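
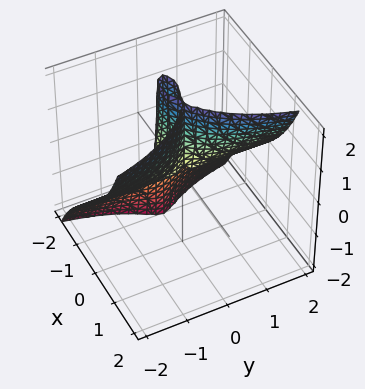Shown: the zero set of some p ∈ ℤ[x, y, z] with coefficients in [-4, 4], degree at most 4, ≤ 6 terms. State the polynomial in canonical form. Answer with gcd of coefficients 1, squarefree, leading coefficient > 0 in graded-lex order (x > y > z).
2*x^3 + 3*x*y^2 - 3*y^2*z + 2*x^2

(a) deg p = 3. The shape is more complex than any degree-2 surface.
(b) From the axis intercepts and sections: every point of the z-axis in the box is on the surface; it meets the x-axis at x = -1 (among the integer gridlines).
(c) These observations pin down the coefficients. Check: (0, 1, 0) on the y-axis lies on the surface, and p(0, 1, 0) = 0. ✓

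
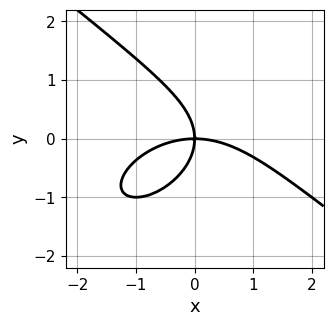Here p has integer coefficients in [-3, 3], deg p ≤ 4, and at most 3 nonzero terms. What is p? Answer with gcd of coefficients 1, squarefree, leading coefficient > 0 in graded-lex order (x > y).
First, deg p = 3.
Next, from the axis intercepts and sections: it crosses the x-axis at the gridline x = 0; it meets the y-axis at y = 0 (among the integer gridlines).
Finally, fitting integer coefficients to these (and the overall shape) gives p.

x^3 + 2*y^3 + 3*x*y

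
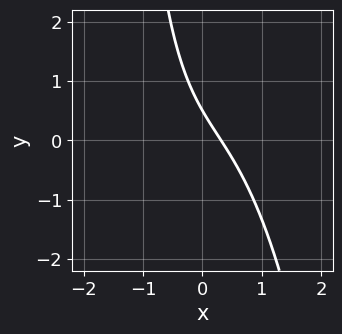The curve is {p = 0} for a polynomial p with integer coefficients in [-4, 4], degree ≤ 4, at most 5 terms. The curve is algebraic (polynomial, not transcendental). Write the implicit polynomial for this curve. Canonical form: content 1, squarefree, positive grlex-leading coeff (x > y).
The degree is 3 — the shape is more complex than any degree-2 curve.
Matching integer coefficients to the picture gives p.

2*x^3 + x*y + 3*x + 2*y - 1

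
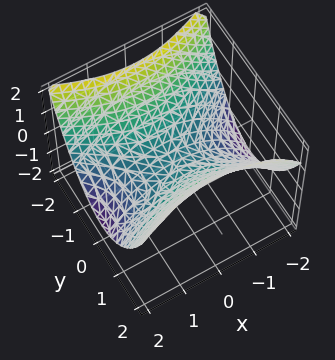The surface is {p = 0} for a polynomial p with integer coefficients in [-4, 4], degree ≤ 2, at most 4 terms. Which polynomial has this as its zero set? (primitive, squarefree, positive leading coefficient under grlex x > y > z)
(a) Degree: a saddle surface; a quadric, so deg p = 2.
(b) Symmetries: mirror symmetry y ↦ −y ⇒ only even powers of y; the x ↦ −x reflection is a symmetry, so x appears only in even powers.
(c) From the visible intercepts: one y-axis crossing is at y = 0; it crosses the z-axis at the gridline z = 0.
(d) Together with the visible shape, these determine p as stated.

x^2 - 2*y^2 + 3*z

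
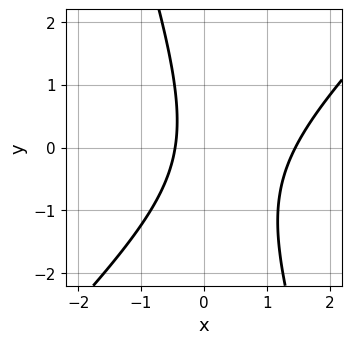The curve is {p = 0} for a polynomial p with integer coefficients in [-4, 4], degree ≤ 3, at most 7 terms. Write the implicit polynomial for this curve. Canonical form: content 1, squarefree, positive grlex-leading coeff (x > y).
First, the degree is 2 — a generic line meets the curve in up to 2 points.
Next, from the visible intercepts: the curve avoids every integer y-axis point in the box.
Finally, together with the visible shape, these determine p as stated.

3*x^2 - 2*x*y - y^2 - 3*x - 2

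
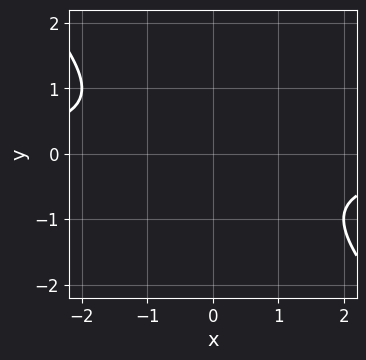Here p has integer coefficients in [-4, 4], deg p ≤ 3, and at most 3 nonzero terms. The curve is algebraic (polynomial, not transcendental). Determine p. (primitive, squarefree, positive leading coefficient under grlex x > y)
First, the degree is 2 — the shape is more complex than any degree-1 curve.
Then, against the integer gridlines: no y-intercept at any integer in the box; no x-intercept at any integer in the box.
Finally, fitting integer coefficients to these (and the overall shape) gives p.

x*y + y^2 + 1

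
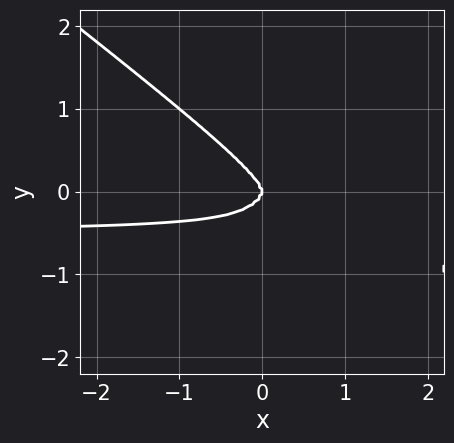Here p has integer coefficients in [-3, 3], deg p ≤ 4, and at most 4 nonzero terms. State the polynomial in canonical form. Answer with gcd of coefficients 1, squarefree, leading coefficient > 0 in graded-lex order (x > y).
2*x^3*y + 2*x^2*y^2 + y^4 + x^3

(a) deg p = 4.
(b) Checking where it meets the axes: it crosses the y-axis at the gridline y = 0; one x-axis crossing is at x = 0.
(c) These observations pin down the coefficients.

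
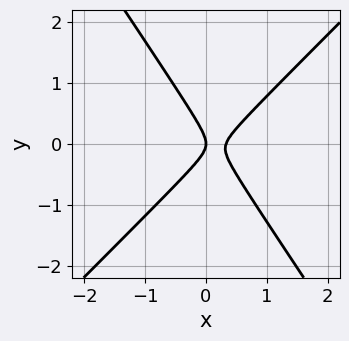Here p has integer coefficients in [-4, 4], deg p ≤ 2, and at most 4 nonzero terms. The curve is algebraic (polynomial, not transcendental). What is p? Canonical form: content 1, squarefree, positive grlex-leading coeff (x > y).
3*x^2 - x*y - 2*y^2 - x

(a) The degree is 2 — a generic line meets the curve in up to 2 points.
(b) From the axis intercepts and sections: it crosses the y-axis at the gridline y = 0; it meets the x-axis at x = 0 (among the integer gridlines).
(c) The integer polynomial consistent with all of this is the stated p.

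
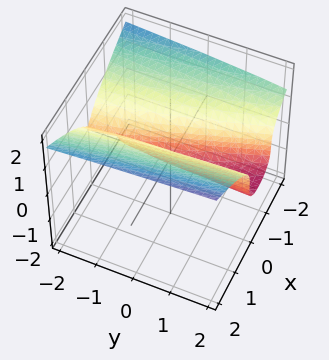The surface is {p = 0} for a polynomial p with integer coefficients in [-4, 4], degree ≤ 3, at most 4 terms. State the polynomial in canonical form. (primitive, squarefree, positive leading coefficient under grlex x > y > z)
3*z^3 - 3*x^2 - x*y - 2*x

1. deg p = 3.
2. From the visible intercepts: the visible y-axis segment lies entirely on the surface; it crosses the x-axis at the gridline x = 0.
3. Solving for integer coefficients yields p as stated.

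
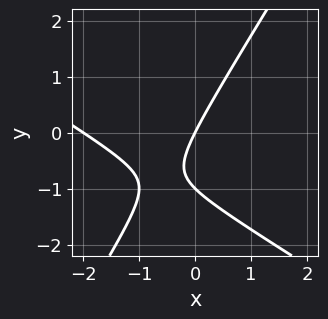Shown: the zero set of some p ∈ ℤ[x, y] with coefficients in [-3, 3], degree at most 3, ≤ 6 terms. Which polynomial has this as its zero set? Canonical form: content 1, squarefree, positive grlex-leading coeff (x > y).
x^2 + x*y - y^2 + 2*x - y

1. The degree is 2 — no degree-1 curve has this shape.
2. Observable constraints: among the integer gridlines, it crosses the x-axis at x ∈ {-2, 0}; the y-axis gridline crossings are at y ∈ {-1, 0}.
3. Putting this together gives p.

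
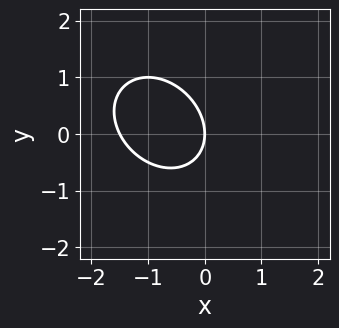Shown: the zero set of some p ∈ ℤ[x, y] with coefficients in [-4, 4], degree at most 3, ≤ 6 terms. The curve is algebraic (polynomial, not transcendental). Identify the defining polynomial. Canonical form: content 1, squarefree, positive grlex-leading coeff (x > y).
2*x^2 + x*y + 2*y^2 + 3*x

1. deg p = 2. No degree-1 curve has this shape.
2. From the axis intercepts and sections: it crosses the y-axis at the gridline y = 0; it meets the x-axis at x = 0 (among the integer gridlines).
3. The integer polynomial consistent with all of this is the stated p.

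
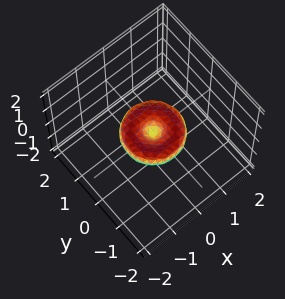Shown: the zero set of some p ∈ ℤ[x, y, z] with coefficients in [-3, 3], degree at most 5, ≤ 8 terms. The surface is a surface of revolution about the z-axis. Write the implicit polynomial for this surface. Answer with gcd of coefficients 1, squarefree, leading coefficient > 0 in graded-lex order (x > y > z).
x^4 + 2*x^2*y^2 + y^4 - x^2 - y^2 + 2*z^2

(a) The degree is 4 — no degree-3 surface has this shape.
(b) Symmetries: rotational symmetry about the z-axis ⇒ p depends on x, y only through x² + y².
(c) Reading off the gridlines: among the integer gridlines, it crosses the x-axis at x ∈ {-1, 0, 1}; it crosses the z-axis at the gridline z = 0; a circular section at z = 0 has radius exactly 1.
(d) The integer polynomial consistent with all of this is the stated p. Check: (0, -1, 0) on the y-axis lies on the surface, and p(0, -1, 0) = 0. ✓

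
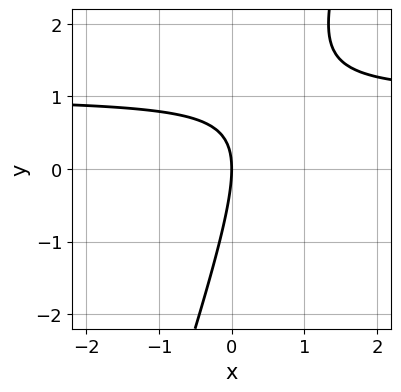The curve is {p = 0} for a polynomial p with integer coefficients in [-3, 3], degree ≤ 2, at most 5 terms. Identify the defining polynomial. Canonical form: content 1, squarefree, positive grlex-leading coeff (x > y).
1. deg p = 2. The shape is more complex than any degree-1 curve.
2. Checking where it meets the axes: one y-axis crossing is at y = 0; one x-axis crossing is at x = 0.
3. Solving for integer coefficients yields p as stated.

3*x*y - y^2 - 3*x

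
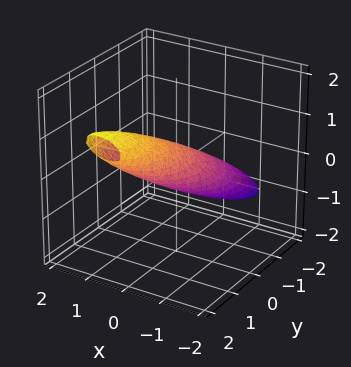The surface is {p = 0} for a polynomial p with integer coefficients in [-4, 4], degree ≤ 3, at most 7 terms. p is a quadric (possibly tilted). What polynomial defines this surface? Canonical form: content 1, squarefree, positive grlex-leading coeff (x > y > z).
The degree is 2 — the shape is more complex than any degree-1 surface.
From the visible intercepts: the x-axis gridline crossings are at x ∈ {-1, 1}; the y-axis gridline crossings are at y ∈ {-1, 1}.
Putting this together gives p.

x^2 - x*z + y^2 - 3*y*z + 3*z^2 - 1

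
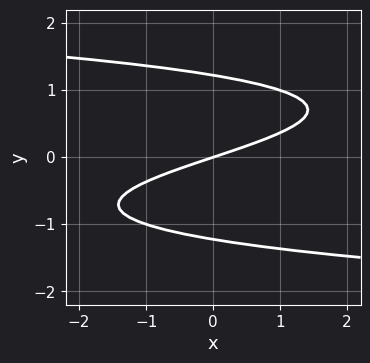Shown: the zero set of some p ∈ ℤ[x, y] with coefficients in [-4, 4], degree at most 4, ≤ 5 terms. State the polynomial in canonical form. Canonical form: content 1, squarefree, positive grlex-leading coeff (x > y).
First, degree: the shape is more complex than any degree-2 curve, so deg p = 3.
Then, observable constraints: it meets the x-axis at x = 0 (among the integer gridlines); one y-axis crossing is at y = 0.
Finally, putting this together gives p.

2*y^3 + x - 3*y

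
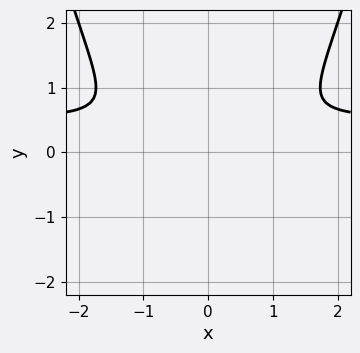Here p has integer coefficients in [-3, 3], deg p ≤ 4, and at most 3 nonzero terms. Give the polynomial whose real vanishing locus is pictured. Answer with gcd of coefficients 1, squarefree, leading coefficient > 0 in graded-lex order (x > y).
1. The degree is 3 — a generic line meets the curve in up to 3 points.
2. Symmetries: it's symmetric under x → −x, forcing even powers of x.
3. Fitting integer coefficients to these (and the overall shape) gives p.

2*x^2*y - x^2 - 3*y^2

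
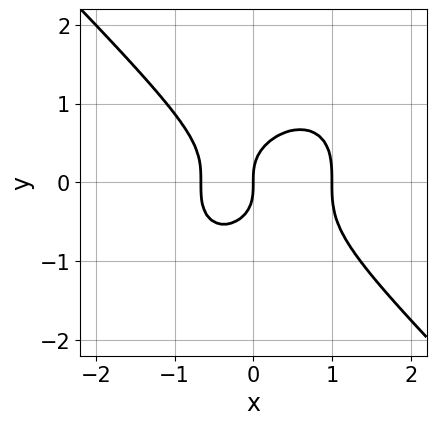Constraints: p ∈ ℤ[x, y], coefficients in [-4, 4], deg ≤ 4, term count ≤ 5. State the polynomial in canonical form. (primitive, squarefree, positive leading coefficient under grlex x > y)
(a) The degree is 3 — the shape is more complex than any degree-2 curve.
(b) Observable constraints: among the integer gridlines, it crosses the x-axis at x ∈ {0, 1}; it crosses the y-axis at the gridline y = 0.
(c) Matching integer coefficients to the picture gives p.

3*x^3 + 3*y^3 - x^2 - 2*x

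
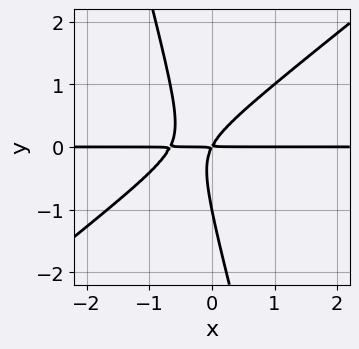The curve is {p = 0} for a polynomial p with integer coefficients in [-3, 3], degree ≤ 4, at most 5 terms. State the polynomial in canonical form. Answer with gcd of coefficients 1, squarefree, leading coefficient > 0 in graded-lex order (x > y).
3*x^2*y - 3*x*y^2 - y^3 + 2*x*y - y^2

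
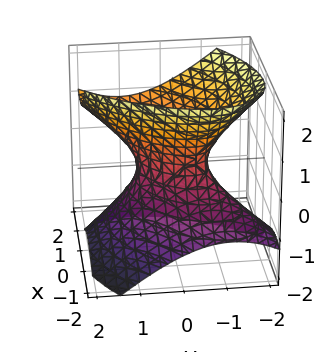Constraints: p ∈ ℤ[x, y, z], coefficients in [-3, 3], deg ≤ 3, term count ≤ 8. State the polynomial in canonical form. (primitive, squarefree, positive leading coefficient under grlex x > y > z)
2*x^2 - 2*x*y - 2*x*z + 2*y^2 - 2*z^2 - 1

First, the degree is 2 — a generic line meets the surface in up to 2 points.
Then, from the axis intercepts and sections: it misses every integer gridline on the z-axis.
Finally, the integer polynomial consistent with all of this is the stated p.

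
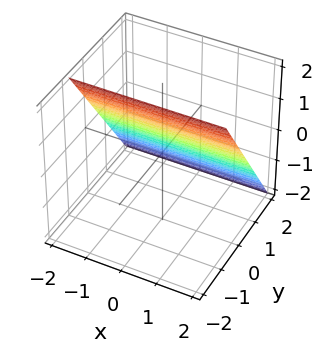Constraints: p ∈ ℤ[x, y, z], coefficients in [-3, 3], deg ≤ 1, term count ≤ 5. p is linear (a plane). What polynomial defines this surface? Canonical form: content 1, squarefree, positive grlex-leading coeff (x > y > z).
3*y + 2*z - 2

First, degree: the surface is flat (a plane), so deg p = 1.
Next, observable constraints: the surface avoids every integer x-axis point in the box; it crosses the z-axis at the gridline z = 1.
Finally, putting this together gives p.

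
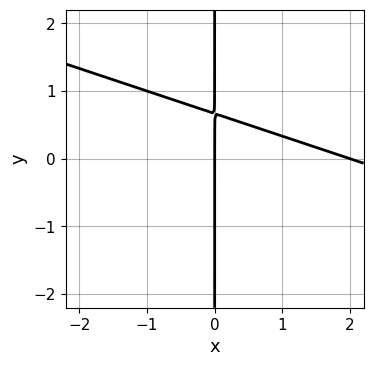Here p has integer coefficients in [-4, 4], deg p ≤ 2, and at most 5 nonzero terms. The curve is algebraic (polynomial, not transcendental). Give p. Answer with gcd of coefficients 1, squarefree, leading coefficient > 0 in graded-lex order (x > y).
x^2 + 3*x*y - 2*x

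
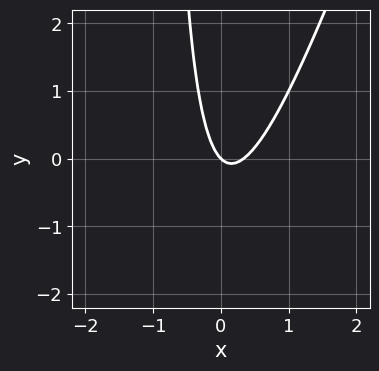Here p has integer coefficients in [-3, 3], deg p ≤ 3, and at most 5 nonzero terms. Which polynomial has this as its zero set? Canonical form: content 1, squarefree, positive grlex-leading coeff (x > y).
The degree is 2 — the shape is more complex than any degree-1 curve.
Observable constraints: it meets the x-axis at x = 0 (among the integer gridlines); it meets the y-axis at y = 0 (among the integer gridlines).
These observations pin down the coefficients.

3*x^2 - x*y - x - y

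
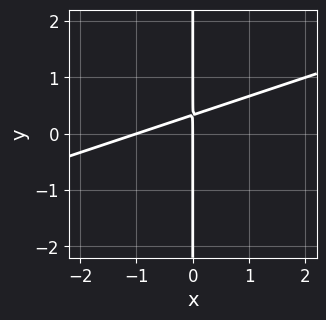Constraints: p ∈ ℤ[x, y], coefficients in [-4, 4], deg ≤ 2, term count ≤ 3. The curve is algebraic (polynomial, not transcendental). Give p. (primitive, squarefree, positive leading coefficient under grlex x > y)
x^2 - 3*x*y + x

1. deg p = 2. No degree-1 curve has this shape.
2. From the axis intercepts and sections: every point of the y-axis in the box is on the curve; the x-axis gridline crossings are at x ∈ {-1, 0}.
3. Matching integer coefficients to the picture gives p.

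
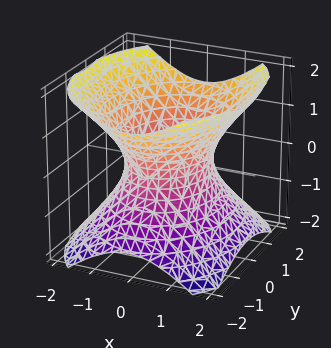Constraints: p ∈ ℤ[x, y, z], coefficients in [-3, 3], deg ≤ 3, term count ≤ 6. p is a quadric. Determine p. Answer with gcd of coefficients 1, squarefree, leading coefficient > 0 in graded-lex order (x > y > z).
The degree is 2 — one connected sheet with a waist; a quadric.
Symmetries: it's symmetric under z → −z, forcing even powers of z; the y ↦ −y reflection is a symmetry, so y appears only in even powers; it's symmetric under x → −x, forcing even powers of x.
From the axis intercepts and sections: the x-axis gridline crossings are at x ∈ {-1, 1}; it misses every integer gridline on the z-axis.
Solving for integer coefficients yields p as stated.

3*x^2 + 2*y^2 - 3*z^2 - 3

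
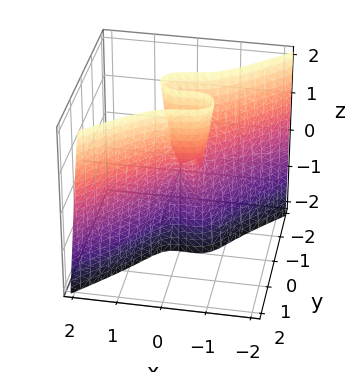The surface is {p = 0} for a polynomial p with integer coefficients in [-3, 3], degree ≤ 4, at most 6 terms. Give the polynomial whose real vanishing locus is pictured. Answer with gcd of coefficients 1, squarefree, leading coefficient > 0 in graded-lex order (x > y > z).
deg p = 3. A generic line meets the surface in up to 3 points.
Against the integer gridlines: it crosses the x-axis at the gridline x = 0; one y-axis crossing is at y = 0; the visible z-axis segment lies entirely on the surface.
Together with the visible shape, these determine p as stated.

2*x^3 + x*y^2 - 3*y^3 + x^2 + y*z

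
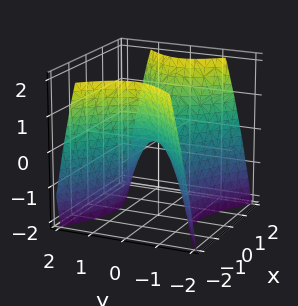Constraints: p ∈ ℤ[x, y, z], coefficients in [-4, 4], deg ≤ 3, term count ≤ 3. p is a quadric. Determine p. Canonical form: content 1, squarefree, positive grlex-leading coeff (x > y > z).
First, degree: a saddle surface; a quadric, so deg p = 2.
Then, symmetries: it's symmetric under x → −x, forcing even powers of x; it's symmetric under y → −y, forcing even powers of y.
Next, from the visible intercepts: it crosses the x-axis at the gridline x = 0; it crosses the y-axis at the gridline y = 0; one z-axis crossing is at z = 0.
Finally, the integer polynomial consistent with all of this is the stated p.

2*x^2 - 3*y^2 - 2*z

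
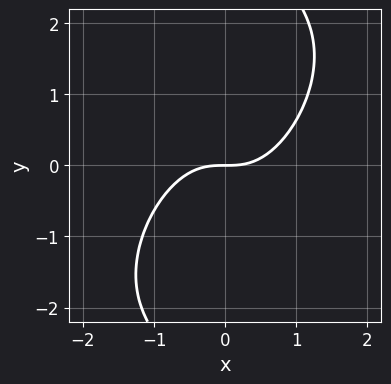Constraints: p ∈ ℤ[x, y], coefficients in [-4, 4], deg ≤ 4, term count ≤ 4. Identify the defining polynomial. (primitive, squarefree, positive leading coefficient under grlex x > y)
3*x^3 - 3*x^2*y + 2*x*y^2 - 3*y

The degree is 3 — the shape is more complex than any degree-2 curve.
Observable constraints: it meets the x-axis at x = 0 (among the integer gridlines); it meets the y-axis at y = 0 (among the integer gridlines).
Matching integer coefficients to the picture gives p.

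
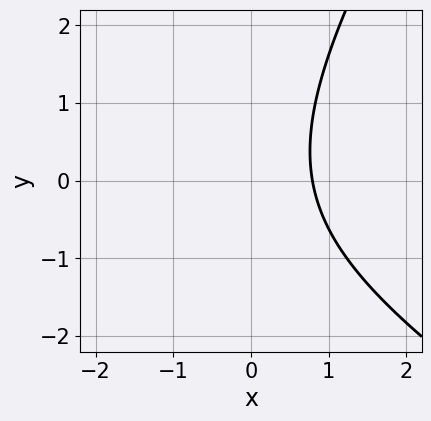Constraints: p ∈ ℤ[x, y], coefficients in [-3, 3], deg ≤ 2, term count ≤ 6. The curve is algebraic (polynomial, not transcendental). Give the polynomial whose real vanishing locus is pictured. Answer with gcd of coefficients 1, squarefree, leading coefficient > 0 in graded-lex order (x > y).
x^2 + x*y - y^2 + 3*x - 3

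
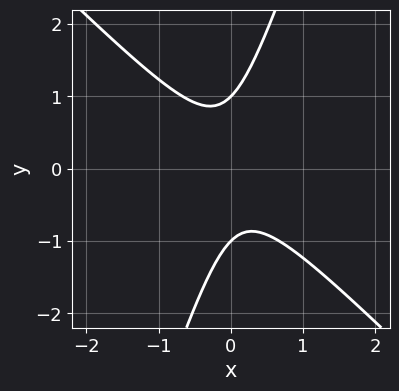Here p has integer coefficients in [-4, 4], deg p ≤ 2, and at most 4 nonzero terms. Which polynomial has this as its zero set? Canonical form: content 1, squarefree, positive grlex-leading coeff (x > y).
3*x^2 + 2*x*y - y^2 + 1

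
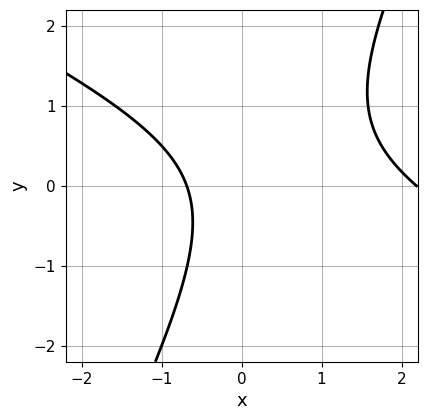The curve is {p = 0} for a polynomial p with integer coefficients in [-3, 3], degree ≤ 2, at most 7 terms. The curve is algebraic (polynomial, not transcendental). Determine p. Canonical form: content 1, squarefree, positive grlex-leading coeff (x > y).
2*x^2 + 3*x*y - 2*y^2 - 3*x - 3

1. deg p = 2.
2. From the axis intercepts and sections: it misses every integer gridline on the y-axis.
3. Matching integer coefficients to the picture gives p.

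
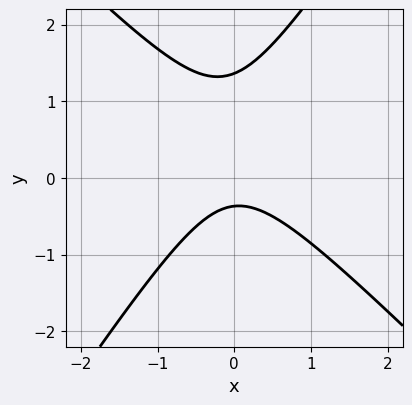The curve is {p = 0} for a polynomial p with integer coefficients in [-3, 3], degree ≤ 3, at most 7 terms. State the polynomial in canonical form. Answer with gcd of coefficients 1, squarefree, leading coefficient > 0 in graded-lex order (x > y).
First, deg p = 2. A generic line meets the curve in up to 2 points.
Next, against the integer gridlines: it misses every integer gridline on the x-axis.
Finally, these observations pin down the coefficients.

3*x^2 + x*y - 2*y^2 + 2*y + 1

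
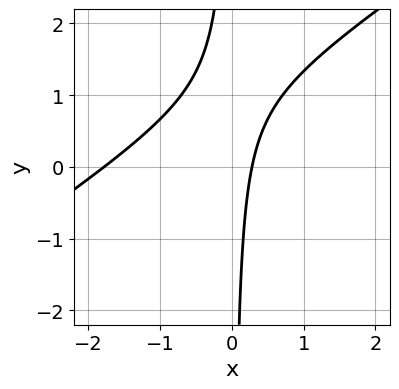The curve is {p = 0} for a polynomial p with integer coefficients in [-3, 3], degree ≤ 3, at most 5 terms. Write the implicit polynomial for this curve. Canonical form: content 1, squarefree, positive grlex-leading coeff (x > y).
(a) The degree is 2 — a generic line meets the curve in up to 2 points.
(b) Against the integer gridlines: it misses every integer gridline on the y-axis.
(c) The integer polynomial consistent with all of this is the stated p.

2*x^2 - 3*x*y + 3*x - 1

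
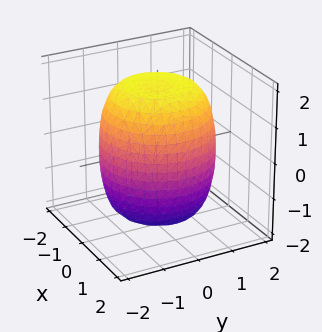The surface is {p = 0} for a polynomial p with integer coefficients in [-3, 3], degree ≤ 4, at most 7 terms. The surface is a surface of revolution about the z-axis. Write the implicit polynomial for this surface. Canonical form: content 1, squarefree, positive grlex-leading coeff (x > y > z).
x^4 + 2*x^2*y^2 + y^4 - x^2 - y^2 + z^2 - 3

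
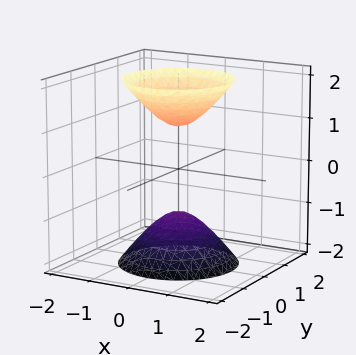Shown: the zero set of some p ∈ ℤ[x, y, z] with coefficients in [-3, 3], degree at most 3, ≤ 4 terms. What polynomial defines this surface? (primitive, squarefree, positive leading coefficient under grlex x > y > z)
2*x^2 + 2*y^2 - z^2 + 1

I count 2 distinct pieces. Treating them together as one polynomial.
deg p = 2. Two sheets facing apart; a quadric.
Symmetries: the z ↦ −z reflection is a symmetry, so z appears only in even powers; every cross-section ⟂ z is a circle, so x, y appear only via x² + y².
From the axis intercepts and sections: the surface avoids every integer y-axis point in the box; it misses every integer gridline on the x-axis.
These observations pin down the coefficients. Check: (0, 0, 1) on the z-axis lies on the surface, and p(0, 0, 1) = 0. ✓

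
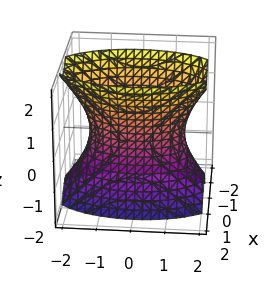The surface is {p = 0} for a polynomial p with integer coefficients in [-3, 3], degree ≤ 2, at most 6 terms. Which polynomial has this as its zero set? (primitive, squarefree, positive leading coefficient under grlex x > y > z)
3*x^2 + y^2 - z^2 - 2

First, deg p = 2. One connected sheet with a waist; a quadric.
Next, symmetries: mirror symmetry x ↦ −x ⇒ only even powers of x; mirror symmetry z ↦ −z ⇒ only even powers of z; the y ↦ −y reflection is a symmetry, so y appears only in even powers.
Then, checking where it meets the axes: the surface avoids every integer z-axis point in the box.
Finally, putting this together gives p.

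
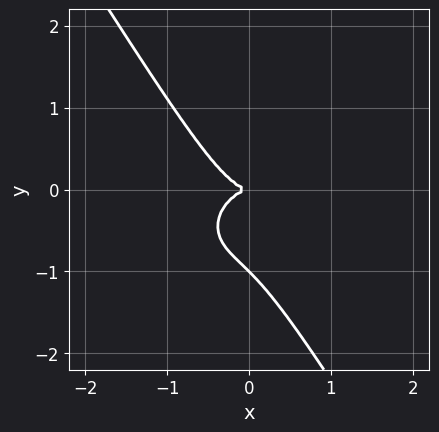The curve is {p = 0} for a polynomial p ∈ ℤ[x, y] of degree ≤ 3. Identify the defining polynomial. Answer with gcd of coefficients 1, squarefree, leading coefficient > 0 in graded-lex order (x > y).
3*x^3 - x^2*y + 3*x*y^2 + 3*y^3 + 3*y^2

First, deg p = 3. A generic line meets the curve in up to 3 points.
Next, observable constraints: among the integer gridlines, it crosses the y-axis at y ∈ {-1, 0}; it meets the x-axis at x = 0 (among the integer gridlines).
Finally, matching integer coefficients to the picture gives p.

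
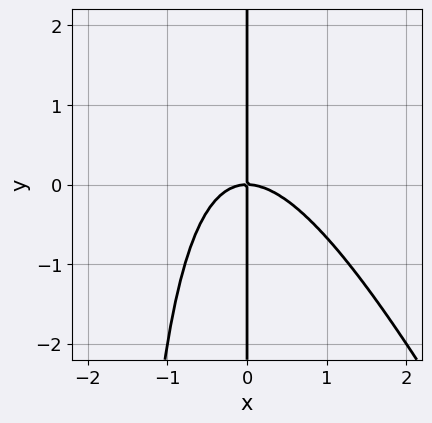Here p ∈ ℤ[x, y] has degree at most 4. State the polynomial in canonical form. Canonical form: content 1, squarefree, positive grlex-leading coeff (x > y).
2*x^3 + x^2*y + 2*x*y

1. deg p = 3. No degree-2 curve has this shape.
2. Against the integer gridlines: it crosses the x-axis at the gridline x = 0; every point of the y-axis in the box is on the curve.
3. Together with the visible shape, these determine p as stated.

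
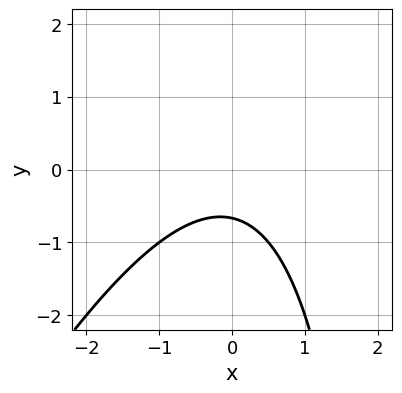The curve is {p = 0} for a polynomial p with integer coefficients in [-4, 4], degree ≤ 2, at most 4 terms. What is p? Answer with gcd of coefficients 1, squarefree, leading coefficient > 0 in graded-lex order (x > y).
deg p = 2. No degree-1 curve has this shape.
From the axis intercepts and sections: the curve avoids every integer x-axis point in the box.
Solving for integer coefficients yields p as stated.

2*x^2 - x*y + 3*y + 2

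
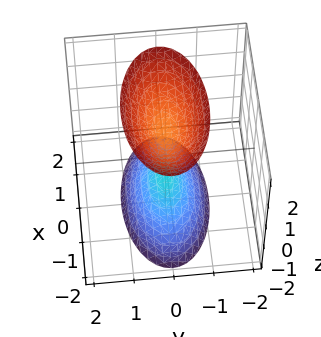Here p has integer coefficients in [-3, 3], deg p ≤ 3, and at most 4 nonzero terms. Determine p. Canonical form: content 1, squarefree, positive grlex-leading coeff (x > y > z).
x^2 + 3*y^2 - z^2 + 1

The picture has 2 separate pieces. Treating them together as one polynomial.
deg p = 2. Two separate bowl-shaped sheets opening away from each other; a quadric.
Symmetries: it's symmetric under x → −x, forcing even powers of x; it's symmetric under y → −y, forcing even powers of y; it's symmetric under z → −z, forcing even powers of z.
From the axis intercepts and sections: among the integer gridlines, it crosses the z-axis at z ∈ {-1, 1}; it misses every integer gridline on the x-axis; no y-intercept at any integer in the box.
Together with the visible shape, these determine p as stated.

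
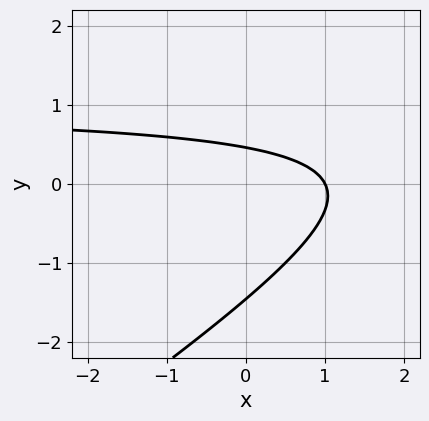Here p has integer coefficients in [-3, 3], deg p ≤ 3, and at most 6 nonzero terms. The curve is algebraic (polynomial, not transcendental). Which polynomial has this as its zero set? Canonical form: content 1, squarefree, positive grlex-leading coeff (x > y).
(a) deg p = 2. No degree-1 curve has this shape.
(b) Checking where it meets the axes: one x-axis crossing is at x = 1.
(c) Putting this together gives p.

2*x*y - 3*y^2 - 2*x - 3*y + 2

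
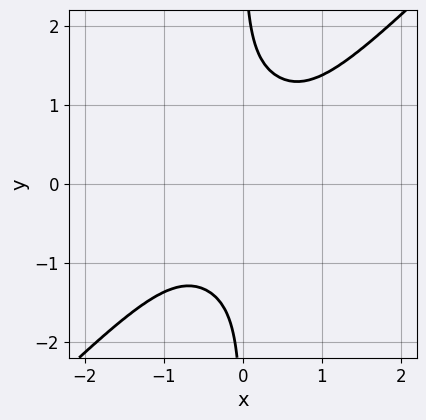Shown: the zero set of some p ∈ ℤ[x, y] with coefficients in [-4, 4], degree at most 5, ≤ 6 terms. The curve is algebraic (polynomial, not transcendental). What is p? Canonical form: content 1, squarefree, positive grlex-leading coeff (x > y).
First, the degree is 4 — the shape is more complex than any degree-3 curve.
Next, reading off the gridlines: it misses every integer gridline on the y-axis; no x-intercept at any integer in the box.
Finally, matching integer coefficients to the picture gives p.

3*x^4 - 3*x*y^3 + 2*x*y + 2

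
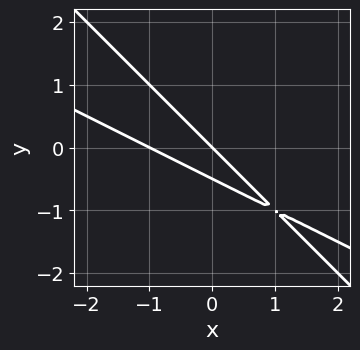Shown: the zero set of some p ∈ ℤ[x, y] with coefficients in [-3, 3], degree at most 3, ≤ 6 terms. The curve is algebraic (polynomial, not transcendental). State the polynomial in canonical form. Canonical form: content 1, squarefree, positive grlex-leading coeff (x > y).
Degree: a generic line meets the curve in up to 2 points, so deg p = 2.
From the axis intercepts and sections: the x-axis gridline crossings are at x ∈ {-1, 0}; it meets the y-axis at y = 0 (among the integer gridlines).
Putting this together gives p.

x^2 + 3*x*y + 2*y^2 + x + y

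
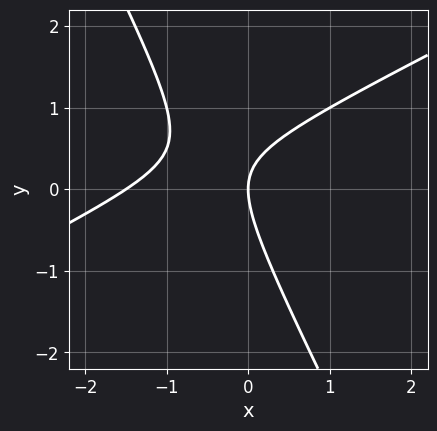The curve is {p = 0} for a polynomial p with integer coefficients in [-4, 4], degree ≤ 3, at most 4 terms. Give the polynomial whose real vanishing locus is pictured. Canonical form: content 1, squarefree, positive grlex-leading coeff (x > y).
2*x^2 - 3*x*y - 2*y^2 + 3*x

1. deg p = 2.
2. Reading off the gridlines: one y-axis crossing is at y = 0; one x-axis crossing is at x = 0.
3. Together with the visible shape, these determine p as stated.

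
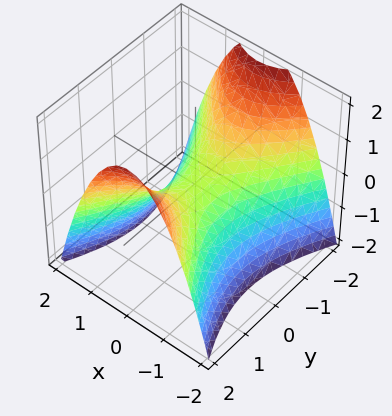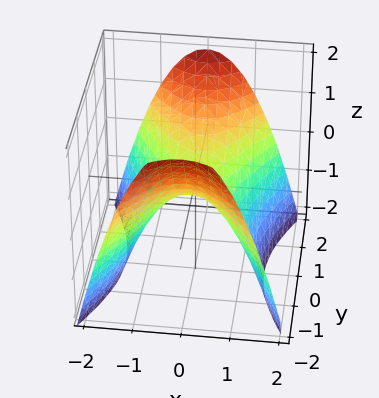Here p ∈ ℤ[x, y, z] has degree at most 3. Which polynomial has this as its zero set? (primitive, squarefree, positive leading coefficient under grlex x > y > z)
The degree is 2 — a hyperbolic paraboloid; a quadric.
Symmetries: mirror symmetry x ↦ −x ⇒ only even powers of x; mirror symmetry y ↦ −y ⇒ only even powers of y.
From the axis intercepts and sections: it meets the z-axis at z = 0 (among the integer gridlines); it crosses the y-axis at the gridline y = 0; it meets the x-axis at x = 0 (among the integer gridlines).
Assembling these constraints gives the stated polynomial.

2*x^2 - y^2 + 2*z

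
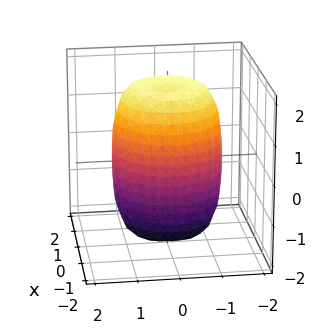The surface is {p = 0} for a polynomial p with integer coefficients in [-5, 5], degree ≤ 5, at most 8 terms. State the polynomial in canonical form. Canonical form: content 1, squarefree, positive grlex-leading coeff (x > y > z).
1. deg p = 4.
2. By symmetry, the surface is invariant under rotation about z: p = q(x² + y², z).
3. Checking where it meets the axes: a circular section at z = -1 has radius between 1 and 2.
4. The integer polynomial consistent with all of this is the stated p.

2*x^4 + 4*x^2*y^2 + 2*y^4 - 2*x^2 - 2*y^2 + z^2 - 3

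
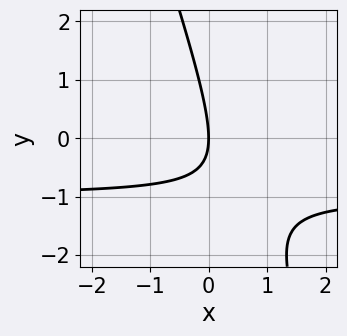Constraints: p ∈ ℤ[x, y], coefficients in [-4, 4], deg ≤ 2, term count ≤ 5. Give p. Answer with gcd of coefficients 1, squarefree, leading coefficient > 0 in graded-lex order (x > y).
deg p = 2. No degree-1 curve has this shape.
Reading off the gridlines: it meets the x-axis at x = 0 (among the integer gridlines); it crosses the y-axis at the gridline y = 0.
The integer polynomial consistent with all of this is the stated p.

3*x*y + y^2 + 3*x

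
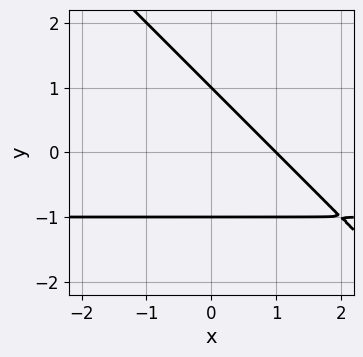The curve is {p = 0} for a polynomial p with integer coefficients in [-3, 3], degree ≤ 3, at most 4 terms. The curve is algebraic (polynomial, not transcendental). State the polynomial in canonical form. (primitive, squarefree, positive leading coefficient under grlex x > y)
(a) Degree: no degree-1 curve has this shape, so deg p = 2.
(b) From the axis intercepts and sections: it crosses the x-axis at the gridline x = 1; the y-axis gridline crossings are at y ∈ {-1, 1}.
(c) Fitting integer coefficients to these (and the overall shape) gives p.

x*y + y^2 + x - 1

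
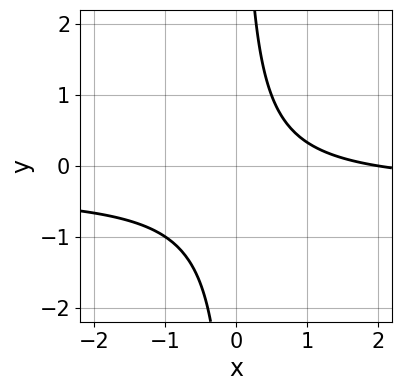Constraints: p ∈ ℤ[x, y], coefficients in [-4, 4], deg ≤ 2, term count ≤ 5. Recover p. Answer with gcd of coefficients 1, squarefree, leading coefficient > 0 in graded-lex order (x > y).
3*x*y + x - 2

First, degree: no degree-1 curve has this shape, so deg p = 2.
Next, checking where it meets the axes: the curve avoids every integer y-axis point in the box; it crosses the x-axis at the gridline x = 2.
Finally, assembling these constraints gives the stated polynomial.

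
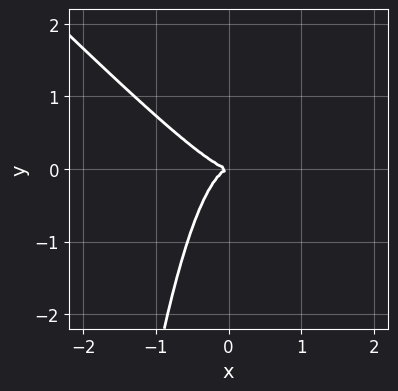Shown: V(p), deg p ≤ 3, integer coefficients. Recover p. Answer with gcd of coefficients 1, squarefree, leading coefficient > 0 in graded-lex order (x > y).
2*x^3 + 2*x^2*y + y^2

(a) deg p = 3. The shape is more complex than any degree-2 curve.
(b) From the visible intercepts: it crosses the x-axis at the gridline x = 0; one y-axis crossing is at y = 0.
(c) Together with the visible shape, these determine p as stated.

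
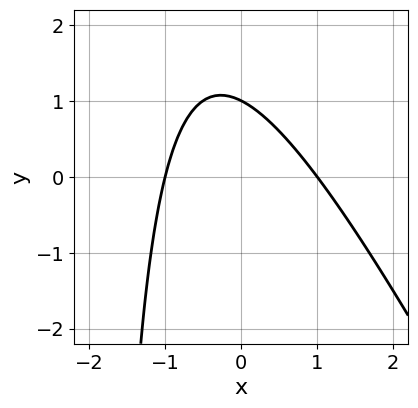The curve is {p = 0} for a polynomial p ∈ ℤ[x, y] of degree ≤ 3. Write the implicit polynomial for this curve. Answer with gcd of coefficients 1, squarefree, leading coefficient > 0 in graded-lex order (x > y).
2*x^2 + x*y + 2*y - 2

First, deg p = 2.
Then, from the visible intercepts: among the integer gridlines, it crosses the x-axis at x ∈ {-1, 1}; it meets the y-axis at y = 1 (among the integer gridlines).
Finally, putting this together gives p.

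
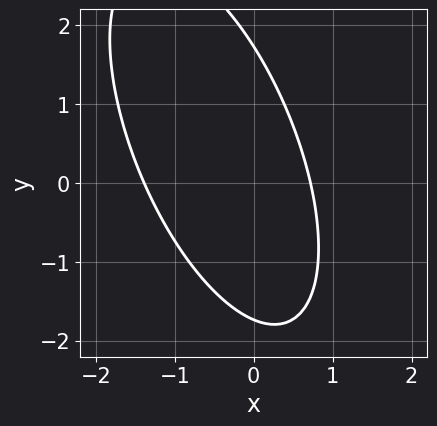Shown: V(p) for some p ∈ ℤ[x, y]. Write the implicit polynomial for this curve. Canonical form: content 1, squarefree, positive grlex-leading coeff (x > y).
(a) deg p = 2. The shape is more complex than any degree-1 curve.
(b) Solving for integer coefficients yields p as stated.

3*x^2 + 2*x*y + y^2 + 2*x - 3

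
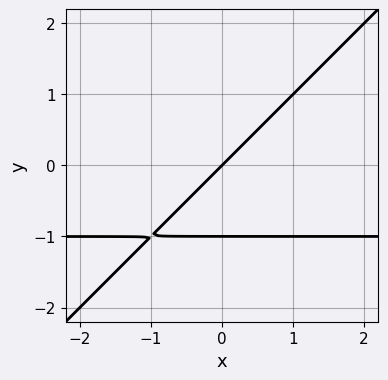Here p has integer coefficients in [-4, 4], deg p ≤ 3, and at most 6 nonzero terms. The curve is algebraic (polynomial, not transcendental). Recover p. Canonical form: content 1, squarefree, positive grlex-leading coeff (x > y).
x*y - y^2 + x - y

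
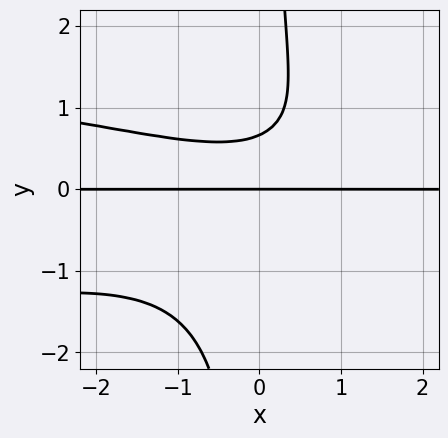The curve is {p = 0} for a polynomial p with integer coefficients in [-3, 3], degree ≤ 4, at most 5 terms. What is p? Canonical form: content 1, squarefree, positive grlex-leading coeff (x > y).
3*x*y^3 + x^2*y - 3*y^2 + 2*y

First, the degree is 4 — the shape is more complex than any degree-3 curve.
Then, against the integer gridlines: every point of the x-axis in the box is on the curve; it meets the y-axis at y = 0 (among the integer gridlines).
Finally, putting this together gives p.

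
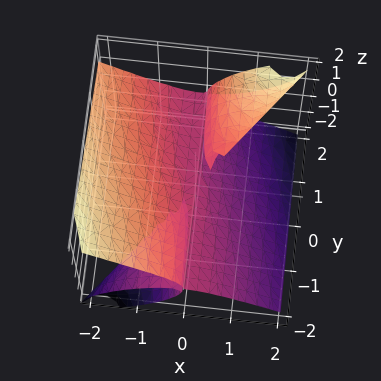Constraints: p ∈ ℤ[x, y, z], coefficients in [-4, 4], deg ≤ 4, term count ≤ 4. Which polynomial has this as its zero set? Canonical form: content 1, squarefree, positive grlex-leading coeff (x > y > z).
x^3 - x*y*z - x*z^2 + z^3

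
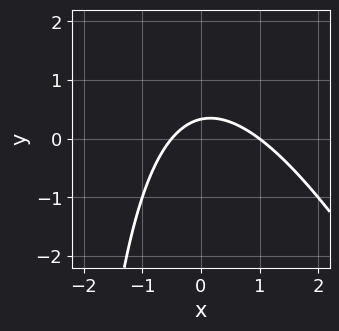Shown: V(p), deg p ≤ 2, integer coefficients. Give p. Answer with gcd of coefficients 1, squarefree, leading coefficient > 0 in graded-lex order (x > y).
1. The degree is 2 — a generic line meets the curve in up to 2 points.
2. From the visible intercepts: it crosses the x-axis at the gridline x = 1.
3. Matching integer coefficients to the picture gives p.

2*x^2 + x*y - x + 3*y - 1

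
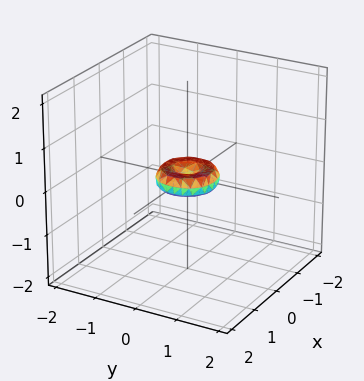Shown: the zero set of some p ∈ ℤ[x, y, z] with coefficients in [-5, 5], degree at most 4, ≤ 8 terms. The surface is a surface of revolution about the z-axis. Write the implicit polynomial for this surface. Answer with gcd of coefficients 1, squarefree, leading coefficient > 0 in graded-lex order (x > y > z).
2*x^4 + 4*x^2*y^2 + 2*y^4 - x^2 - y^2 + 2*z^2

The degree is 4 — no degree-3 surface has this shape.
By symmetry, the z-axis is an axis of rotation, so x and y enter only as x² + y².
Against the integer gridlines: it crosses the x-axis at the gridline x = 0; one y-axis crossing is at y = 0; it meets the z-axis at z = 0 (among the integer gridlines).
Assembling these constraints gives the stated polynomial.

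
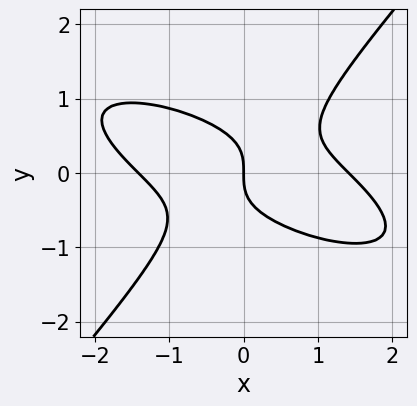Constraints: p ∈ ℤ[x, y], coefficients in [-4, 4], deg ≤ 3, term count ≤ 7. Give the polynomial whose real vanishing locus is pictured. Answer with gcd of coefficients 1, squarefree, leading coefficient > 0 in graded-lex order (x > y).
x^3 + 2*x^2*y + x*y^2 - 3*y^3 - 2*x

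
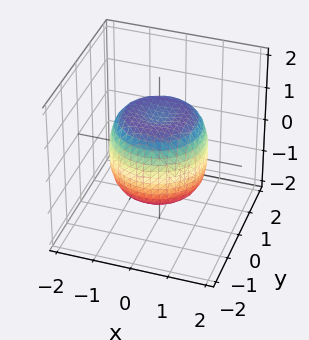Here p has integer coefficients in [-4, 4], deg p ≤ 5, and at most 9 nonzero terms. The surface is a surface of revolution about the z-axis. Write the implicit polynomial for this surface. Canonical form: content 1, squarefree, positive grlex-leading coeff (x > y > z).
The degree is 4 — the shape is more complex than any degree-3 surface.
By symmetry, the z-axis is an axis of rotation, so x and y enter only as x² + y².
From the visible intercepts: a circular section at z = -1 has radius exactly 1; among the integer gridlines, it crosses the z-axis at z ∈ {-1, 1}.
Solving for integer coefficients yields p as stated.

x^4 + 2*x^2*y^2 + y^4 - x^2 - y^2 + z^2 - 1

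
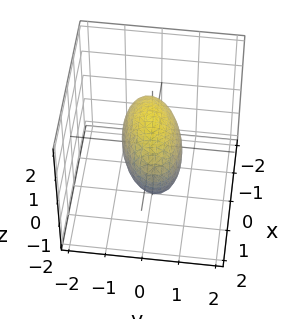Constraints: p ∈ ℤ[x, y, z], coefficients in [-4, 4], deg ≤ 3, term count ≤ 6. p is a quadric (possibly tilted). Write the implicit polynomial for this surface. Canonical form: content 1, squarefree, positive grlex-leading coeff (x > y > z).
(a) deg p = 2. No degree-1 surface has this shape.
(b) From the axis intercepts and sections: the z-axis gridline crossings are at z ∈ {-1, 1}.
(c) Fitting integer coefficients to these (and the overall shape) gives p.

x^2 - x*y + 3*y^2 + 2*z^2 - 2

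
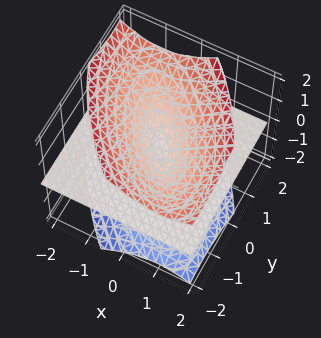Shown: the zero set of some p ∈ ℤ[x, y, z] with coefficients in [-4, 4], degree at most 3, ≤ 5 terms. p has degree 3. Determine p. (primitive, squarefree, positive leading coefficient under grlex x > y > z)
3*x^2*z + 3*x*y*z + 2*y^2*z - 3*z^3

First, I count 2 distinct pieces.
Then, deg p = 3.
Then, checking where it meets the axes: every point of the x-axis in the box is on the surface; the visible y-axis segment lies entirely on the surface.
Finally, matching integer coefficients to the picture gives p.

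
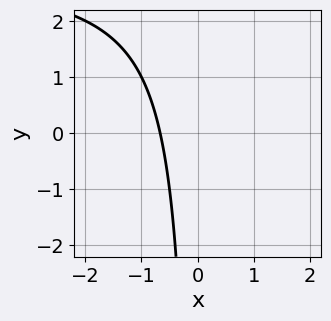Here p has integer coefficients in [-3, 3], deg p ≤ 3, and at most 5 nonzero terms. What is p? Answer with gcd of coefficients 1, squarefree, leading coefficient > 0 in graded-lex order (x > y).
(a) Degree: the shape is more complex than any degree-1 curve, so deg p = 2.
(b) From the axis intercepts and sections: it misses every integer gridline on the y-axis.
(c) The integer polynomial consistent with all of this is the stated p.

x*y - 3*x - 2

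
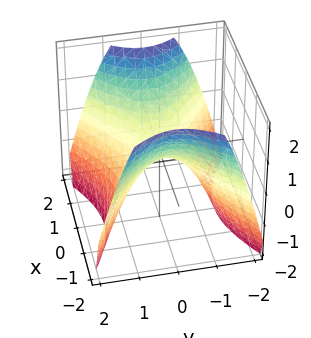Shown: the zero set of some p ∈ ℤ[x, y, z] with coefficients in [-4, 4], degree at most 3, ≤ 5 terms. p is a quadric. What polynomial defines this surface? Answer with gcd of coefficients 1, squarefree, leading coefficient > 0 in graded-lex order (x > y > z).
2*x^2 - 3*y^2 - 3*z

(a) deg p = 2.
(b) Symmetries: it's symmetric under y → −y, forcing even powers of y; mirror symmetry x ↦ −x ⇒ only even powers of x.
(c) From the visible intercepts: one z-axis crossing is at z = 0; it meets the y-axis at y = 0 (among the integer gridlines).
(d) Matching integer coefficients to the picture gives p.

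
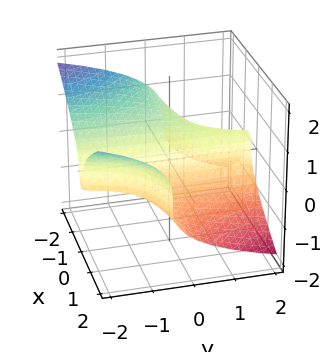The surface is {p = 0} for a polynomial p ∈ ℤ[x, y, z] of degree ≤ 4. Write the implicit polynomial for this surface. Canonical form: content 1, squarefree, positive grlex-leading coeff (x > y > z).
1. deg p = 3. No degree-2 surface has this shape.
2. Against the integer gridlines: the visible y-axis segment lies entirely on the surface; it crosses the x-axis at the gridline x = 0.
3. These observations pin down the coefficients.

x^2*y + 2*z^3 + x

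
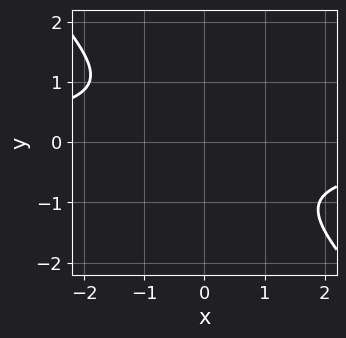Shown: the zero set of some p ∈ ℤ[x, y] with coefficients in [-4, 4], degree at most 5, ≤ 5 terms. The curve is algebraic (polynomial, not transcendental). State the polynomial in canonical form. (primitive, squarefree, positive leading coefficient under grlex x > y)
2*x^3*y + 2*y^4 + 3*x^2 + y^2

1. Degree: no degree-3 curve has this shape, so deg p = 4.
2. Matching integer coefficients to the picture gives p.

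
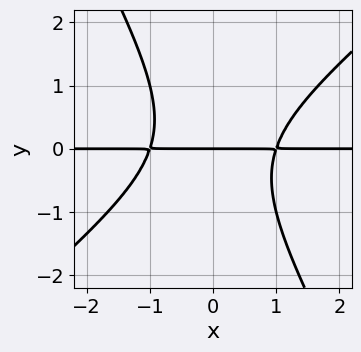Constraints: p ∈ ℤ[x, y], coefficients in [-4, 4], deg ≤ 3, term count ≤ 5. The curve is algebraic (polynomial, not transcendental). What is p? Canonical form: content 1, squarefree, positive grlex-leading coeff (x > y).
(a) Degree: no degree-2 curve has this shape, so deg p = 3.
(b) Checking where it meets the axes: one y-axis crossing is at y = 0; the visible x-axis segment lies entirely on the curve.
(c) Fitting integer coefficients to these (and the overall shape) gives p.

3*x^2*y - 2*x*y^2 - 2*y^3 - 3*y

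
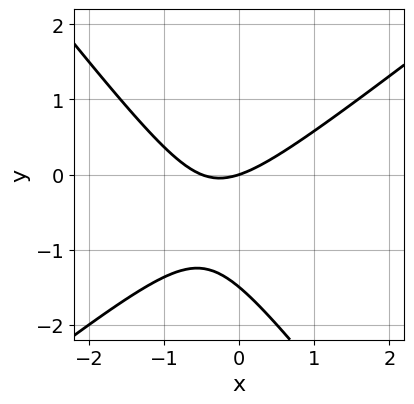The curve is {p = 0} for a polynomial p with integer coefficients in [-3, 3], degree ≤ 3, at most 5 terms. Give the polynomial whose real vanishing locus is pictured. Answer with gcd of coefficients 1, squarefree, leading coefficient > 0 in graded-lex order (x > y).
First, deg p = 2.
Next, reading off the gridlines: one x-axis crossing is at x = 0; it crosses the y-axis at the gridline y = 0.
Finally, putting this together gives p.

2*x^2 - x*y - 2*y^2 + x - 3*y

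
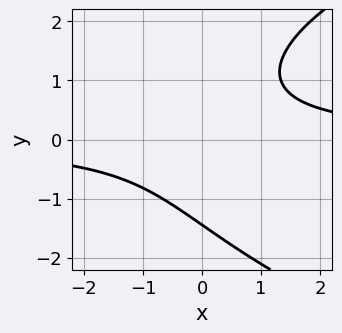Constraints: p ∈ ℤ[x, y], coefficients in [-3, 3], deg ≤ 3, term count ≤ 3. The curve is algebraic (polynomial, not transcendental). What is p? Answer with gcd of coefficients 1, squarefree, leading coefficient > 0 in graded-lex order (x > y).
y^3 - 3*x*y + 3

(a) deg p = 3. No degree-2 curve has this shape.
(b) Against the integer gridlines: it misses every integer gridline on the x-axis.
(c) Fitting integer coefficients to these (and the overall shape) gives p.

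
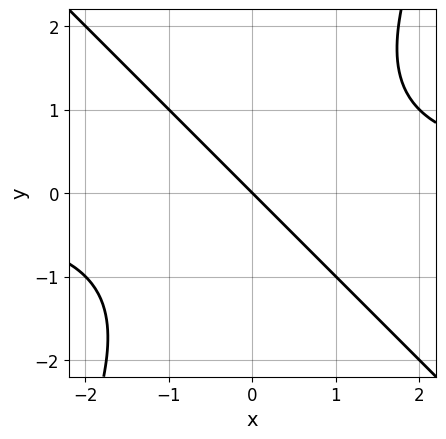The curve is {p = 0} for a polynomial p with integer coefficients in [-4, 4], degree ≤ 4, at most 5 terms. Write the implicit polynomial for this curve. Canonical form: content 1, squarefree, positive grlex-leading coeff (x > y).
2*x^2*y + x*y^2 - y^3 - 3*x - 3*y

The degree is 3 — no degree-2 curve has this shape.
From the axis intercepts and sections: it meets the x-axis at x = 0 (among the integer gridlines); it crosses the y-axis at the gridline y = 0.
Matching integer coefficients to the picture gives p.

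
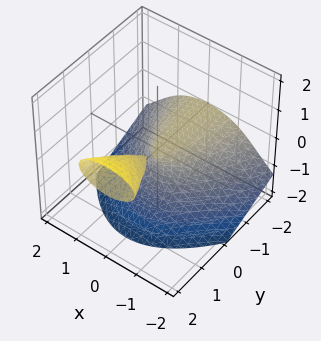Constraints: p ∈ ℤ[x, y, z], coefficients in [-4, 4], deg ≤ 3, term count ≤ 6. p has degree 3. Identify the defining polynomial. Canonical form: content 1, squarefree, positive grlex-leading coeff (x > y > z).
2*z^3 + 2*x^2 - 3*y*z + 3*z^2 + z

(a) I count 2 distinct pieces.
(b) Degree: the shape is more complex than any degree-2 surface, so deg p = 3.
(c) Against the integer gridlines: one x-axis crossing is at x = 0; the visible y-axis segment lies entirely on the surface; among the integer gridlines, it crosses the z-axis at z ∈ {-1, 0}.
(d) Solving for integer coefficients yields p as stated.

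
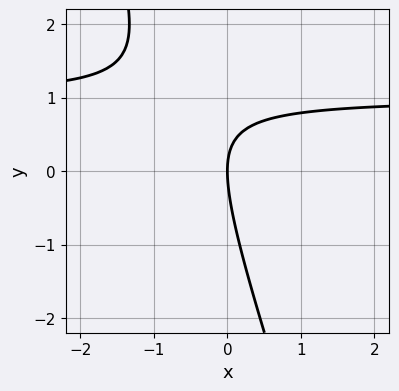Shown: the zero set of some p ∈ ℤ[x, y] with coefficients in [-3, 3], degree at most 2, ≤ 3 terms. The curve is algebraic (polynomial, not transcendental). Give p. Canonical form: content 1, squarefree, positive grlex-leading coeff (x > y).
3*x*y + y^2 - 3*x

1. Degree: a generic line meets the curve in up to 2 points, so deg p = 2.
2. Reading off the gridlines: it crosses the x-axis at the gridline x = 0; one y-axis crossing is at y = 0.
3. Putting this together gives p.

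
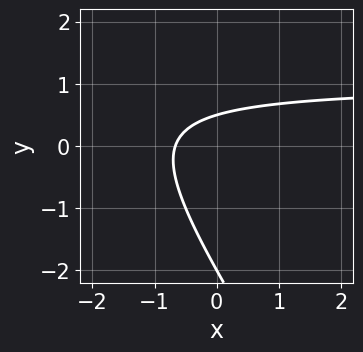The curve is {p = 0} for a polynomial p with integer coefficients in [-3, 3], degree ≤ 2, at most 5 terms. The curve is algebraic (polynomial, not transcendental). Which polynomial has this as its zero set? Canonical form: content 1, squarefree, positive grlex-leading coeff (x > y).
1. Degree: a generic line meets the curve in up to 2 points, so deg p = 2.
2. Against the integer gridlines: it meets the y-axis at y = -2 (among the integer gridlines).
3. Fitting integer coefficients to these (and the overall shape) gives p.

3*x*y + 2*y^2 - 3*x + 3*y - 2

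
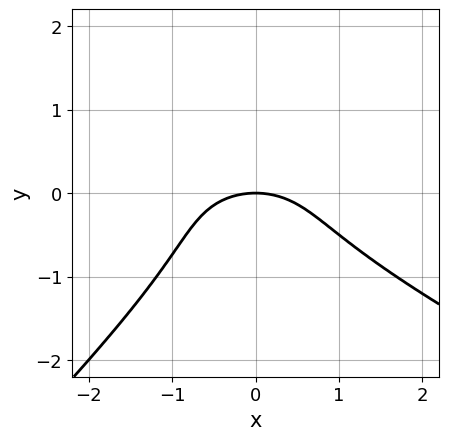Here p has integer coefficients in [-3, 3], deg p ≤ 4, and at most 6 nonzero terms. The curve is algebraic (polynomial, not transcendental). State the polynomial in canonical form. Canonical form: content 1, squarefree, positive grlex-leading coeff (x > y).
1. deg p = 3.
2. Against the integer gridlines: it crosses the x-axis at the gridline x = 0; one y-axis crossing is at y = 0.
3. Together with the visible shape, these determine p as stated.

x^2*y + x*y^2 - 2*y^3 - x^2 - 2*y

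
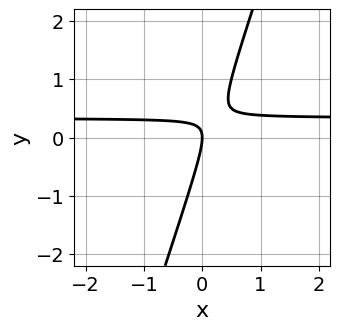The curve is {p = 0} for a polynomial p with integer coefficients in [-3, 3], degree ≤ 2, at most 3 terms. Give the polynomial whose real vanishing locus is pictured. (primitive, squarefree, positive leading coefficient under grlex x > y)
The degree is 2 — a generic line meets the curve in up to 2 points.
Checking where it meets the axes: it crosses the y-axis at the gridline y = 0; one x-axis crossing is at x = 0.
Putting this together gives p.

3*x*y - y^2 - x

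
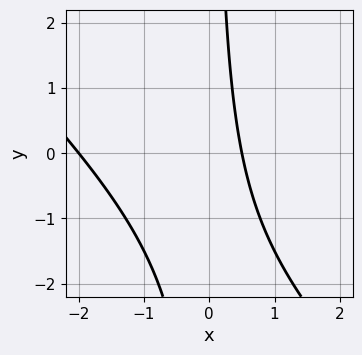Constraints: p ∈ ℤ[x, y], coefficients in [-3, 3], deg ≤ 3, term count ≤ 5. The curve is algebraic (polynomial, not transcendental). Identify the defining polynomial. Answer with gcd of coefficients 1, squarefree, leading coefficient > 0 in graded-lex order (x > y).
2*x^2 + 2*x*y + 3*x - 2

deg p = 2. The shape is more complex than any degree-1 curve.
From the axis intercepts and sections: no y-intercept at any integer in the box; it meets the x-axis at x = -2 (among the integer gridlines).
Putting this together gives p.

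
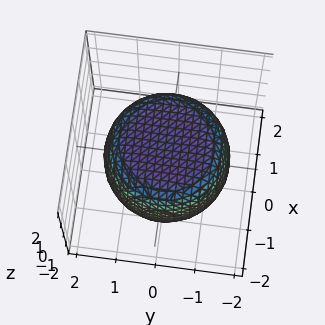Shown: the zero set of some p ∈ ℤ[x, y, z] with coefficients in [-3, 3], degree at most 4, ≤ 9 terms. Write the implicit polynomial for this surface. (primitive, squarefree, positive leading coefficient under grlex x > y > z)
(a) Degree: a generic line meets the surface in up to 4 points, so deg p = 4.
(b) Symmetries: the surface is invariant under rotation about z: p = q(x² + y², z).
(c) Reading off the gridlines: a circular section at z = 1 has radius between 1 and 2.
(d) Assembling these constraints gives the stated polynomial.

x^4 + 2*x^2*y^2 + y^4 - x^2 - y^2 + 2*z^2 - 3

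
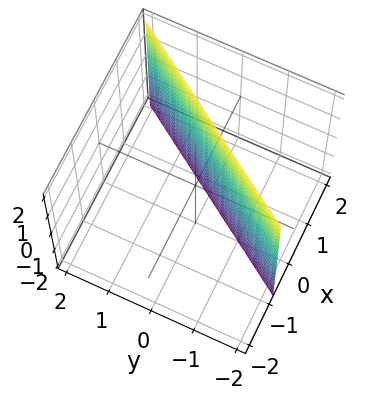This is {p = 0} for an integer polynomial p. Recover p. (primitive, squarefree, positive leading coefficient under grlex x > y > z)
(a) Degree: the surface is flat (a plane), so deg p = 1.
(b) Against the integer gridlines: no z-intercept at any integer in the box; it meets the y-axis at y = -1 (among the integer gridlines).
(c) Matching integer coefficients to the picture gives p.

3*x - 2*y - 2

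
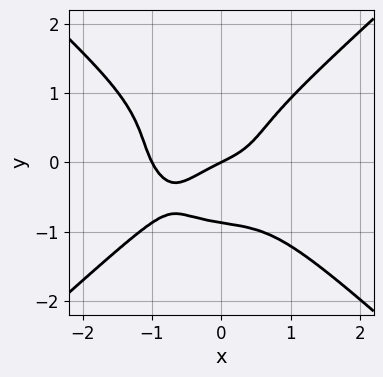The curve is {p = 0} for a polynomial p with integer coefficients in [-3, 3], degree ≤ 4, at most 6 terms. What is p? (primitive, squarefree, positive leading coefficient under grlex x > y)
First, the degree is 4 — no degree-3 curve has this shape.
Then, reading off the gridlines: the x-axis gridline crossings are at x ∈ {-1, 0}; it crosses the y-axis at the gridline y = 0.
Finally, the integer polynomial consistent with all of this is the stated p.

2*x^4 - 3*y^4 + x^3 + x - 2*y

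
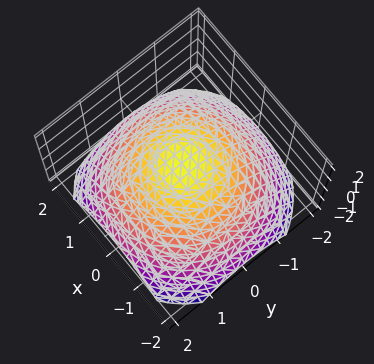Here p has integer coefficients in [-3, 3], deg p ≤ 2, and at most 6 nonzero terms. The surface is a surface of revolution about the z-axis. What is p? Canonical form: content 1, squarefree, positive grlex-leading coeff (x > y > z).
1. The degree is 2 — a generic line meets the surface in up to 2 points.
2. Symmetry: the surface is invariant under rotation about z: p = q(x² + y², z).
3. Observable constraints: it meets the z-axis at z = 1 (among the integer gridlines); a circular section at z = 0 has radius between 1 and 2.
4. Together with the visible shape, these determine p as stated.

x^2 + y^2 + 2*z - 2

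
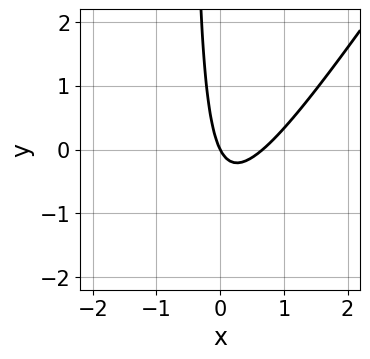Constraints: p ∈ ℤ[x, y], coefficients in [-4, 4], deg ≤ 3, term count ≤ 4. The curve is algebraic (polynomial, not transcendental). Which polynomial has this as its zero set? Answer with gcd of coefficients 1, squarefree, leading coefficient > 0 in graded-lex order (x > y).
3*x^2 - 2*x*y - 2*x - y

The degree is 2 — the shape is more complex than any degree-1 curve.
Reading off the gridlines: it meets the y-axis at y = 0 (among the integer gridlines); it crosses the x-axis at the gridline x = 0.
Solving for integer coefficients yields p as stated.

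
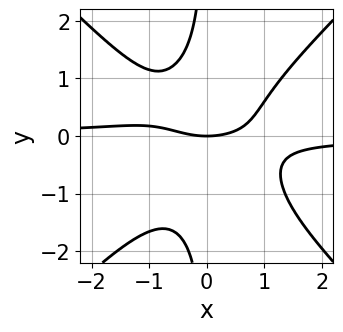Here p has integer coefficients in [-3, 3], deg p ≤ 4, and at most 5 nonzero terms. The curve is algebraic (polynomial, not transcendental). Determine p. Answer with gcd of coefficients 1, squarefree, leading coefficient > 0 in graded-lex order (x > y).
3*x^3*y - 3*x*y^3 - x*y^2 + x^2 - 3*y

1. Degree: a generic line meets the curve in up to 4 points, so deg p = 4.
2. Reading off the gridlines: one y-axis crossing is at y = 0; it meets the x-axis at x = 0 (among the integer gridlines).
3. The integer polynomial consistent with all of this is the stated p.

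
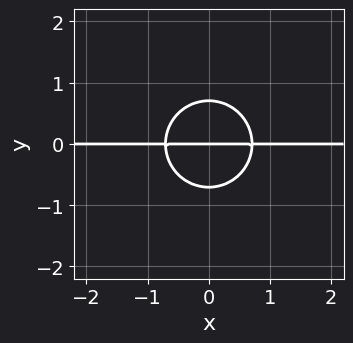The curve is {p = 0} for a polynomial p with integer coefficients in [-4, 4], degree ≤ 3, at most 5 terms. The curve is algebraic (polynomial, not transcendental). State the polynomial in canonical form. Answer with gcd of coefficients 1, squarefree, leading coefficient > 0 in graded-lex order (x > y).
1. Degree: no degree-2 curve has this shape, so deg p = 3.
2. Symmetries: the x ↦ −x reflection is a symmetry, so x appears only in even powers.
3. Against the integer gridlines: every point of the x-axis in the box is on the curve; it crosses the y-axis at the gridline y = 0.
4. Together with the visible shape, these determine p as stated.

2*x^2*y + 2*y^3 - y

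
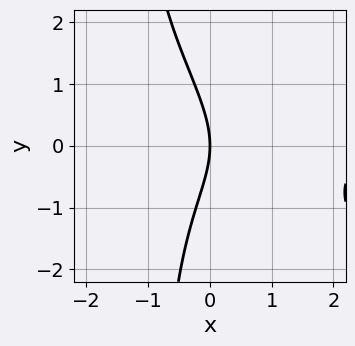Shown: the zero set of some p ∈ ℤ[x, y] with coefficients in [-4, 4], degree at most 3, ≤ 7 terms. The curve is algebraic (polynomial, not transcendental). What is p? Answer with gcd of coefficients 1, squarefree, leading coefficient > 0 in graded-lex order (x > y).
x^2*y + x*y^2 - x^2 + y^2 + 3*x

Degree: the shape is more complex than any degree-2 curve, so deg p = 3.
Checking where it meets the axes: it meets the x-axis at x = 0 (among the integer gridlines); it meets the y-axis at y = 0 (among the integer gridlines).
Assembling these constraints gives the stated polynomial.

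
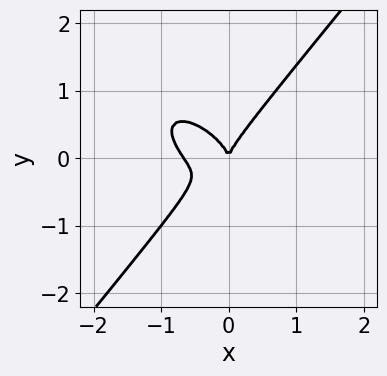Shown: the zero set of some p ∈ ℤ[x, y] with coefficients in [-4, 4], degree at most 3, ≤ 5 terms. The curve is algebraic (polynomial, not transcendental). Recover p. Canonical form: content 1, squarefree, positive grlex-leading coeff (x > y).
3*x^3 + 2*x^2*y - 3*y^3 + 2*x^2

1. Degree: no degree-2 curve has this shape, so deg p = 3.
2. Reading off the gridlines: one x-axis crossing is at x = 0; it meets the y-axis at y = 0 (among the integer gridlines).
3. Solving for integer coefficients yields p as stated.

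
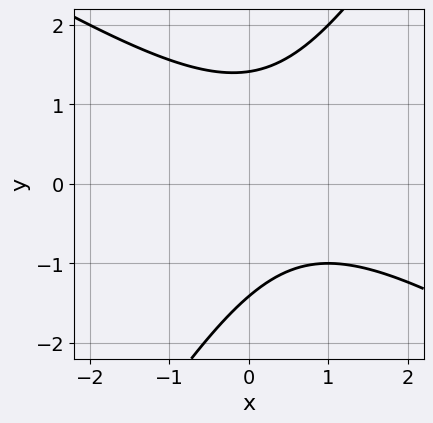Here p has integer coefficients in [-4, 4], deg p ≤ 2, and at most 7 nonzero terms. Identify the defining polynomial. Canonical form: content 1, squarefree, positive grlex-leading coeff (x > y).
(a) deg p = 2. A generic line meets the curve in up to 2 points.
(b) Reading off the gridlines: no x-intercept at any integer in the box.
(c) Assembling these constraints gives the stated polynomial.

x^2 + x*y - y^2 - x + 2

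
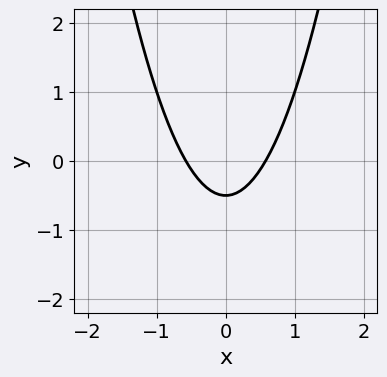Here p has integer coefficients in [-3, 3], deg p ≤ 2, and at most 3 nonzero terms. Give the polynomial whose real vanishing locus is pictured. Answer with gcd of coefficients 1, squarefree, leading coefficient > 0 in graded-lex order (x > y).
3*x^2 - 2*y - 1

(a) The degree is 2 — no degree-1 curve has this shape.
(b) Symmetries: mirror symmetry x ↦ −x ⇒ only even powers of x.
(c) Together with the visible shape, these determine p as stated.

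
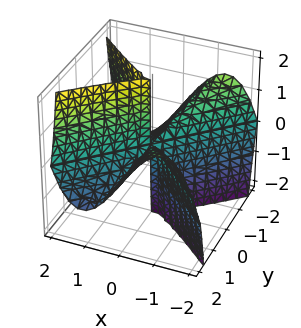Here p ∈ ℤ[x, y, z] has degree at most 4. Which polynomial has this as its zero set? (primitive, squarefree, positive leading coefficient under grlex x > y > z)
First, deg p = 3.
Then, observable constraints: the visible y-axis segment lies entirely on the surface; every point of the z-axis in the box is on the surface; it crosses the x-axis at the gridline x = 0.
Finally, fitting integer coefficients to these (and the overall shape) gives p.

3*x^3 - 3*x*y^2 - 2*y^2*z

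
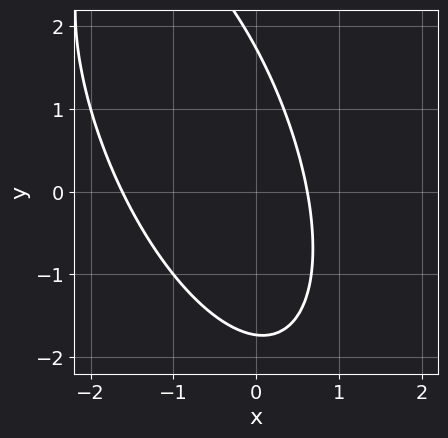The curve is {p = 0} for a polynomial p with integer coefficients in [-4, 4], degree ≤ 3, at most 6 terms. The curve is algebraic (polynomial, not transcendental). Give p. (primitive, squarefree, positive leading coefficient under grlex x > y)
1. Degree: the shape is more complex than any degree-1 curve, so deg p = 2.
2. The integer polynomial consistent with all of this is the stated p.

3*x^2 + 2*x*y + y^2 + 3*x - 3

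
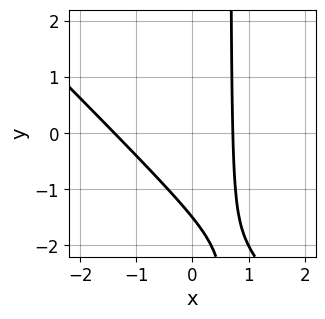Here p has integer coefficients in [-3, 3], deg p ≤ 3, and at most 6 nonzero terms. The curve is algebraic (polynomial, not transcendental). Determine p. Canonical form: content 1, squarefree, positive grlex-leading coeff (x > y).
(a) deg p = 2. No degree-1 curve has this shape.
(b) Matching integer coefficients to the picture gives p.

3*x^2 + 3*x*y + 2*x - 2*y - 3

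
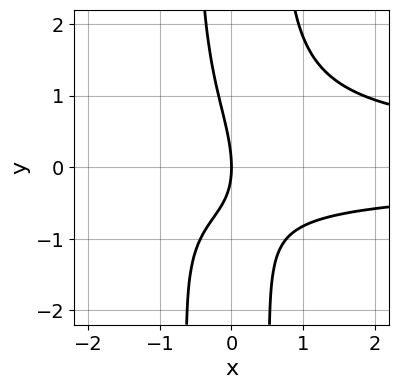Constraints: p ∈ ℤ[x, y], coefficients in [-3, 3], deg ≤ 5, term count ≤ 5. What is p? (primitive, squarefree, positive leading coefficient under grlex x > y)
(a) The degree is 4 — the shape is more complex than any degree-3 curve.
(b) Reading off the gridlines: it crosses the y-axis at the gridline y = 0; it meets the x-axis at x = 0 (among the integer gridlines).
(c) Fitting integer coefficients to these (and the overall shape) gives p.

3*x^2*y^2 - 2*x*y - y^2 - 3*x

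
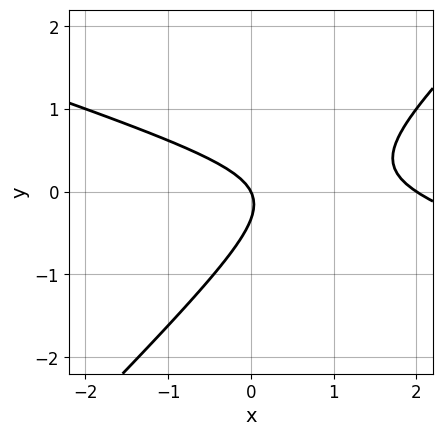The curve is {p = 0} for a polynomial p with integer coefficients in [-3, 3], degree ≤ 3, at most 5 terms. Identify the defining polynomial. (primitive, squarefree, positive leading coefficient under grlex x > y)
1. Degree: a generic line meets the curve in up to 2 points, so deg p = 2.
2. From the visible intercepts: one y-axis crossing is at y = 0; the x-axis gridline crossings are at x ∈ {0, 2}.
3. Fitting integer coefficients to these (and the overall shape) gives p.

x^2 + 2*x*y - 3*y^2 - 2*x - y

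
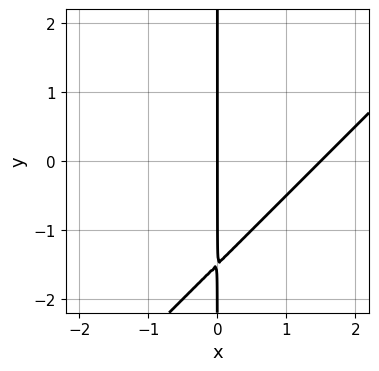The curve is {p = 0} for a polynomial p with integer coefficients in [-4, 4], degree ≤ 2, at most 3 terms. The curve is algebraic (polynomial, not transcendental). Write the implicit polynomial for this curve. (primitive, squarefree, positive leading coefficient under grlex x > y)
(a) The degree is 2 — no degree-1 curve has this shape.
(b) Observable constraints: the visible y-axis segment lies entirely on the curve; it crosses the x-axis at the gridline x = 0.
(c) Fitting integer coefficients to these (and the overall shape) gives p.

2*x^2 - 2*x*y - 3*x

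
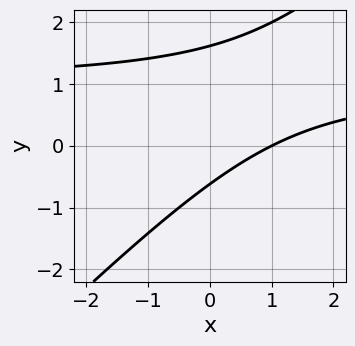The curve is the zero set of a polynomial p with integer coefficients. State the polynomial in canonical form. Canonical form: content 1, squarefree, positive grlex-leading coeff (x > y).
deg p = 2.
Reading off the gridlines: it crosses the x-axis at the gridline x = 1.
Matching integer coefficients to the picture gives p.

x*y - y^2 - x + y + 1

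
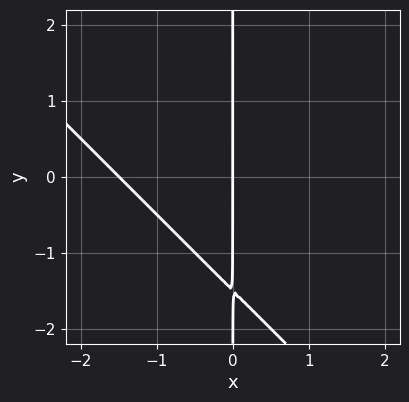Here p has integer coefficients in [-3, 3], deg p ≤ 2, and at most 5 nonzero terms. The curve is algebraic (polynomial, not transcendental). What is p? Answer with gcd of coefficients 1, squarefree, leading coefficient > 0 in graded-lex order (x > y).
2*x^2 + 2*x*y + 3*x

First, the degree is 2 — no degree-1 curve has this shape.
Then, from the visible intercepts: it meets the x-axis at x = 0 (among the integer gridlines); every point of the y-axis in the box is on the curve.
Finally, solving for integer coefficients yields p as stated.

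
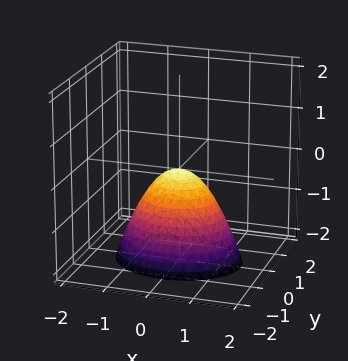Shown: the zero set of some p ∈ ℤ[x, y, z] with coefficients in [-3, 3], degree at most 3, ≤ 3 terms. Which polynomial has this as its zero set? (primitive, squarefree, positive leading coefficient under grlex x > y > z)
2*x^2 + 3*y^2 + 2*z

1. Degree: a single bowl opening along one axis; a quadric, so deg p = 2.
2. Symmetries: the y ↦ −y reflection is a symmetry, so y appears only in even powers; mirror symmetry x ↦ −x ⇒ only even powers of x.
3. From the visible intercepts: it crosses the x-axis at the gridline x = 0; one z-axis crossing is at z = 0.
4. The integer polynomial consistent with all of this is the stated p.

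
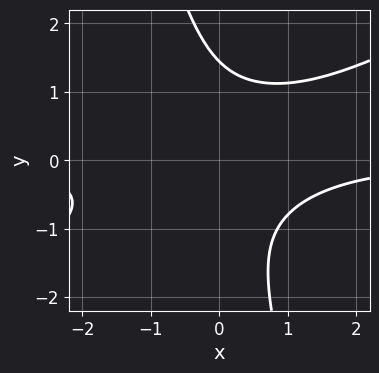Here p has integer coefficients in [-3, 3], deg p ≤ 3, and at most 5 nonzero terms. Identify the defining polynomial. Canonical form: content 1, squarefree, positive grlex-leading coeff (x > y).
2*x^2*y - 3*x*y^2 - y^3 + 3

First, deg p = 3. The shape is more complex than any degree-2 curve.
Then, checking where it meets the axes: the curve avoids every integer x-axis point in the box.
Finally, putting this together gives p.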